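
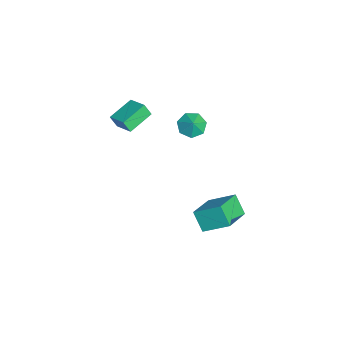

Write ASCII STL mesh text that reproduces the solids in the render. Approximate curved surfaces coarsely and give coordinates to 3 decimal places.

solid 
facet normal -0.619 -0.065 -0.782
outer loop
vertex -2.136 -0.574 1.117
vertex -2.61 0.187 1.429
vertex -1.864 0.154 0.841
endloop
endfacet
facet normal 0.944 -0.311 0.109
outer loop
vertex -2.136 -0.574 1.117
vertex -1.864 0.154 0.841
vertex -1.99 0.253 2.211
endloop
endfacet
facet normal -0.619 -0.065 -0.782
outer loop
vertex -1.864 0.154 0.841
vertex -2.61 0.187 1.429
vertex -2.154 0.907 1.008
endloop
endfacet
facet normal 0.936 0.347 0.061
outer loop
vertex -1.864 0.154 0.841
vertex -2.154 0.907 1.008
vertex -1.99 0.253 2.211
endloop
endfacet
facet normal -0.620 -0.065 -0.782
outer loop
vertex -2.154 0.907 1.008
vertex -2.61 0.187 1.429
vertex -2.787 1.119 1.492
endloop
endfacet
facet normal 0.527 0.775 0.349
outer loop
vertex -2.154 0.907 1.008
vertex -2.787 1.119 1.492
vertex -1.99 0.253 2.211
endloop
endfacet
facet normal -0.620 -0.065 -0.782
outer loop
vertex -2.787 1.119 1.492
vertex -2.61 0.187 1.429
vertex -3.287 0.629 1.929
endloop
endfacet
facet normal 0.024 0.652 0.758
outer loop
vertex -2.787 1.119 1.492
vertex -3.287 0.629 1.929
vertex -1.99 0.253 2.211
endloop
endfacet
facet normal -0.620 -0.065 -0.782
outer loop
vertex -3.287 0.629 1.929
vertex -2.61 0.187 1.429
vertex -3.276 -0.193 1.989
endloop
endfacet
facet normal -0.193 0.069 0.979
outer loop
vertex -3.287 0.629 1.929
vertex -3.276 -0.193 1.989
vertex -1.99 0.253 2.211
endloop
endfacet
facet normal -0.620 -0.065 -0.782
outer loop
vertex -3.276 -0.193 1.989
vertex -2.61 0.187 1.429
vertex -2.764 -0.729 1.627
endloop
endfacet
facet normal 0.039 -0.533 0.845
outer loop
vertex -3.276 -0.193 1.989
vertex -2.764 -0.729 1.627
vertex -1.99 0.253 2.211
endloop
endfacet
facet normal -0.619 -0.065 -0.782
outer loop
vertex -2.764 -0.729 1.627
vertex -2.61 0.187 1.429
vertex -2.136 -0.574 1.117
endloop
endfacet
facet normal 0.545 -0.702 0.458
outer loop
vertex -2.764 -0.729 1.627
vertex -2.136 -0.574 1.117
vertex -1.99 0.253 2.211
endloop
endfacet
facet normal -0.519 -0.363 0.773
outer loop
vertex 4.217 0.114 -0.402
vertex 4.661 1.71 0.646
vertex 2.445 1.088 -1.134
endloop
endfacet
facet normal -0.226 -0.814 -0.535
outer loop
vertex 3.219 1.63 -2.286
vertex 4.217 0.114 -0.402
vertex 2.445 1.088 -1.134
endloop
endfacet
facet normal -0.519 -0.363 0.773
outer loop
vertex 2.445 1.088 -1.134
vertex 4.661 1.71 0.646
vertex 2.889 2.684 -0.086
endloop
endfacet
facet normal -0.824 0.453 -0.341
outer loop
vertex 2.889 2.684 -0.086
vertex 3.219 1.63 -2.286
vertex 2.445 1.088 -1.134
endloop
endfacet
facet normal 0.824 -0.453 0.341
outer loop
vertex 4.217 0.114 -0.402
vertex 5.435 2.252 -0.506
vertex 4.661 1.71 0.646
endloop
endfacet
facet normal -0.226 -0.814 -0.535
outer loop
vertex 4.991 0.656 -1.554
vertex 4.217 0.114 -0.402
vertex 3.219 1.63 -2.286
endloop
endfacet
facet normal 0.824 -0.453 0.341
outer loop
vertex 4.991 0.656 -1.554
vertex 5.435 2.252 -0.506
vertex 4.217 0.114 -0.402
endloop
endfacet
facet normal 0.226 0.814 0.535
outer loop
vertex 4.661 1.71 0.646
vertex 5.435 2.252 -0.506
vertex 2.889 2.684 -0.086
endloop
endfacet
facet normal -0.824 0.453 -0.341
outer loop
vertex 3.663 3.226 -1.238
vertex 3.219 1.63 -2.286
vertex 2.889 2.684 -0.086
endloop
endfacet
facet normal 0.226 0.814 0.535
outer loop
vertex 2.889 2.684 -0.086
vertex 5.435 2.252 -0.506
vertex 3.663 3.226 -1.238
endloop
endfacet
facet normal 0.519 0.363 -0.773
outer loop
vertex 3.663 3.226 -1.238
vertex 4.991 0.656 -1.554
vertex 3.219 1.63 -2.286
endloop
endfacet
facet normal 0.519 0.363 -0.773
outer loop
vertex 5.435 2.252 -0.506
vertex 4.991 0.656 -1.554
vertex 3.663 3.226 -1.238
endloop
endfacet
facet normal -0.662 0.692 0.290
outer loop
vertex -4.808 -3.592 1.947
vertex -3.682 -2.74 2.484
vertex -4.728 -3.154 1.085
endloop
endfacet
facet normal -0.745 -0.564 -0.356
outer loop
vertex -3.478 -4.46 0.536
vertex -4.808 -3.592 1.947
vertex -4.728 -3.154 1.085
endloop
endfacet
facet normal -0.662 0.691 0.291
outer loop
vertex -4.728 -3.154 1.085
vertex -3.682 -2.74 2.484
vertex -3.603 -2.302 1.623
endloop
endfacet
facet normal 0.082 0.452 -0.888
outer loop
vertex -3.603 -2.302 1.623
vertex -3.478 -4.46 0.536
vertex -4.728 -3.154 1.085
endloop
endfacet
facet normal -0.082 -0.452 0.888
outer loop
vertex -4.808 -3.592 1.947
vertex -2.432 -4.046 1.935
vertex -3.682 -2.74 2.484
endloop
endfacet
facet normal -0.745 -0.564 -0.355
outer loop
vertex -3.557 -4.898 1.397
vertex -4.808 -3.592 1.947
vertex -3.478 -4.46 0.536
endloop
endfacet
facet normal -0.082 -0.452 0.888
outer loop
vertex -3.557 -4.898 1.397
vertex -2.432 -4.046 1.935
vertex -4.808 -3.592 1.947
endloop
endfacet
facet normal 0.745 0.564 0.355
outer loop
vertex -3.682 -2.74 2.484
vertex -2.432 -4.046 1.935
vertex -3.603 -2.302 1.623
endloop
endfacet
facet normal 0.081 0.452 -0.888
outer loop
vertex -2.352 -3.608 1.073
vertex -3.478 -4.46 0.536
vertex -3.603 -2.302 1.623
endloop
endfacet
facet normal 0.745 0.564 0.356
outer loop
vertex -3.603 -2.302 1.623
vertex -2.432 -4.046 1.935
vertex -2.352 -3.608 1.073
endloop
endfacet
facet normal 0.662 -0.691 -0.291
outer loop
vertex -2.352 -3.608 1.073
vertex -3.557 -4.898 1.397
vertex -3.478 -4.46 0.536
endloop
endfacet
facet normal 0.662 -0.691 -0.290
outer loop
vertex -2.432 -4.046 1.935
vertex -3.557 -4.898 1.397
vertex -2.352 -3.608 1.073
endloop
endfacet

endsolid


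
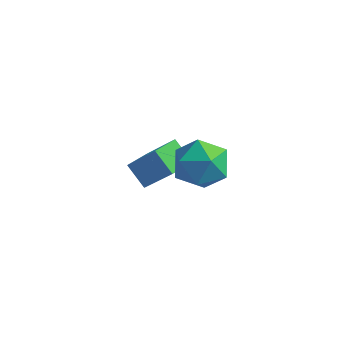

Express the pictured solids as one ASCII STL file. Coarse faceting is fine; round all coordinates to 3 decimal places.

solid 
facet normal -0.759 0.616 -0.210
outer loop
vertex 1.853 1.792 3.275
vertex 1.508 1.609 3.984
vertex 2.025 2.229 3.934
endloop
endfacet
facet normal -0.157 0.841 -0.517
outer loop
vertex 1.853 1.792 3.275
vertex 2.025 2.229 3.934
vertex 2.615 2.023 3.42
endloop
endfacet
facet normal 0.082 0.321 -0.944
outer loop
vertex 1.853 1.792 3.275
vertex 2.615 2.023 3.42
vertex 2.463 1.274 3.152
endloop
endfacet
facet normal -0.374 -0.227 -0.899
outer loop
vertex 1.853 1.792 3.275
vertex 2.463 1.274 3.152
vertex 1.779 1.018 3.501
endloop
endfacet
facet normal -0.894 -0.045 -0.446
outer loop
vertex 1.853 1.792 3.275
vertex 1.779 1.018 3.501
vertex 1.508 1.609 3.984
endloop
endfacet
facet normal 0.327 0.945 -0.003
outer loop
vertex 2.615 2.023 3.42
vertex 2.025 2.229 3.934
vertex 2.741 1.982 4.219
endloop
endfacet
facet normal -0.648 0.580 0.493
outer loop
vertex 2.025 2.229 3.934
vertex 1.508 1.609 3.984
vertex 2.057 1.726 4.568
endloop
endfacet
facet normal -0.866 -0.488 0.111
outer loop
vertex 1.508 1.609 3.984
vertex 1.779 1.018 3.501
vertex 1.905 0.977 4.3
endloop
endfacet
facet normal -0.023 -0.784 -0.621
outer loop
vertex 1.779 1.018 3.501
vertex 2.463 1.274 3.152
vertex 2.495 0.771 3.786
endloop
endfacet
facet normal 0.714 0.103 -0.692
outer loop
vertex 2.463 1.274 3.152
vertex 2.615 2.023 3.42
vertex 3.012 1.391 3.736
endloop
endfacet
facet normal 0.374 0.227 0.899
outer loop
vertex 2.667 1.208 4.445
vertex 2.741 1.982 4.219
vertex 2.057 1.726 4.568
endloop
endfacet
facet normal -0.082 -0.321 0.944
outer loop
vertex 2.667 1.208 4.445
vertex 2.057 1.726 4.568
vertex 1.905 0.977 4.3
endloop
endfacet
facet normal 0.157 -0.841 0.517
outer loop
vertex 2.667 1.208 4.445
vertex 1.905 0.977 4.3
vertex 2.495 0.771 3.786
endloop
endfacet
facet normal 0.759 -0.616 0.210
outer loop
vertex 2.667 1.208 4.445
vertex 2.495 0.771 3.786
vertex 3.012 1.391 3.736
endloop
endfacet
facet normal 0.894 0.045 0.446
outer loop
vertex 2.667 1.208 4.445
vertex 3.012 1.391 3.736
vertex 2.741 1.982 4.219
endloop
endfacet
facet normal 0.023 0.784 0.621
outer loop
vertex 2.057 1.726 4.568
vertex 2.741 1.982 4.219
vertex 2.025 2.229 3.934
endloop
endfacet
facet normal -0.714 -0.103 0.692
outer loop
vertex 1.905 0.977 4.3
vertex 2.057 1.726 4.568
vertex 1.508 1.609 3.984
endloop
endfacet
facet normal -0.327 -0.945 0.003
outer loop
vertex 2.495 0.771 3.786
vertex 1.905 0.977 4.3
vertex 1.779 1.018 3.501
endloop
endfacet
facet normal 0.648 -0.580 -0.493
outer loop
vertex 3.012 1.391 3.736
vertex 2.495 0.771 3.786
vertex 2.463 1.274 3.152
endloop
endfacet
facet normal 0.866 0.488 -0.111
outer loop
vertex 2.741 1.982 4.219
vertex 3.012 1.391 3.736
vertex 2.615 2.023 3.42
endloop
endfacet
facet normal -0.747 0.288 0.599
outer loop
vertex 0.214 3.022 2.0
vertex 0.427 3.786 1.898
vertex -0.675 3.116 0.845
endloop
endfacet
facet normal -0.266 -0.955 0.127
outer loop
vertex -0.047 2.874 0.342
vertex 0.214 3.022 2.0
vertex -0.675 3.116 0.845
endloop
endfacet
facet normal -0.747 0.288 0.599
outer loop
vertex -0.675 3.116 0.845
vertex 0.427 3.786 1.898
vertex -0.462 3.88 0.743
endloop
endfacet
facet normal -0.609 0.064 -0.791
outer loop
vertex -0.462 3.88 0.743
vertex -0.047 2.874 0.342
vertex -0.675 3.116 0.845
endloop
endfacet
facet normal 0.609 -0.064 0.791
outer loop
vertex 0.214 3.022 2.0
vertex 1.055 3.544 1.395
vertex 0.427 3.786 1.898
endloop
endfacet
facet normal -0.266 -0.955 0.127
outer loop
vertex 0.842 2.78 1.497
vertex 0.214 3.022 2.0
vertex -0.047 2.874 0.342
endloop
endfacet
facet normal 0.609 -0.064 0.791
outer loop
vertex 0.842 2.78 1.497
vertex 1.055 3.544 1.395
vertex 0.214 3.022 2.0
endloop
endfacet
facet normal 0.266 0.955 -0.127
outer loop
vertex 0.427 3.786 1.898
vertex 1.055 3.544 1.395
vertex -0.462 3.88 0.743
endloop
endfacet
facet normal -0.609 0.064 -0.791
outer loop
vertex 0.166 3.638 0.24
vertex -0.047 2.874 0.342
vertex -0.462 3.88 0.743
endloop
endfacet
facet normal 0.266 0.955 -0.127
outer loop
vertex -0.462 3.88 0.743
vertex 1.055 3.544 1.395
vertex 0.166 3.638 0.24
endloop
endfacet
facet normal 0.747 -0.288 -0.599
outer loop
vertex 0.166 3.638 0.24
vertex 0.842 2.78 1.497
vertex -0.047 2.874 0.342
endloop
endfacet
facet normal 0.747 -0.288 -0.599
outer loop
vertex 1.055 3.544 1.395
vertex 0.842 2.78 1.497
vertex 0.166 3.638 0.24
endloop
endfacet

endsolid


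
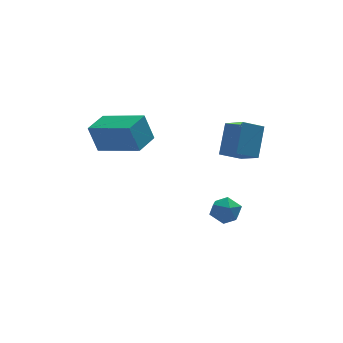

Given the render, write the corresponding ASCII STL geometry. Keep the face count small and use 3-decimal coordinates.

solid 
facet normal -0.893 -0.115 0.436
outer loop
vertex 1.041 -1.302 2.093
vertex 1.538 -0.352 3.361
vertex 0.589 -0.213 1.455
endloop
endfacet
facet normal -0.300 -0.572 -0.764
outer loop
vertex 1.562 -0.088 0.979
vertex 1.041 -1.302 2.093
vertex 0.589 -0.213 1.455
endloop
endfacet
facet normal -0.893 -0.115 0.436
outer loop
vertex 0.589 -0.213 1.455
vertex 1.538 -0.352 3.361
vertex 1.086 0.736 2.722
endloop
endfacet
facet normal -0.337 0.812 -0.476
outer loop
vertex 1.086 0.736 2.722
vertex 1.562 -0.088 0.979
vertex 0.589 -0.213 1.455
endloop
endfacet
facet normal 0.337 -0.812 0.476
outer loop
vertex 1.041 -1.302 2.093
vertex 2.511 -0.227 2.885
vertex 1.538 -0.352 3.361
endloop
endfacet
facet normal -0.299 -0.573 -0.764
outer loop
vertex 2.014 -1.176 1.618
vertex 1.041 -1.302 2.093
vertex 1.562 -0.088 0.979
endloop
endfacet
facet normal 0.338 -0.812 0.476
outer loop
vertex 2.014 -1.176 1.618
vertex 2.511 -0.227 2.885
vertex 1.041 -1.302 2.093
endloop
endfacet
facet normal 0.300 0.573 0.763
outer loop
vertex 1.538 -0.352 3.361
vertex 2.511 -0.227 2.885
vertex 1.086 0.736 2.722
endloop
endfacet
facet normal -0.338 0.812 -0.476
outer loop
vertex 2.059 0.862 2.247
vertex 1.562 -0.088 0.979
vertex 1.086 0.736 2.722
endloop
endfacet
facet normal 0.299 0.572 0.764
outer loop
vertex 1.086 0.736 2.722
vertex 2.511 -0.227 2.885
vertex 2.059 0.862 2.247
endloop
endfacet
facet normal 0.893 0.115 -0.436
outer loop
vertex 2.059 0.862 2.247
vertex 2.014 -1.176 1.618
vertex 1.562 -0.088 0.979
endloop
endfacet
facet normal 0.892 0.115 -0.436
outer loop
vertex 2.511 -0.227 2.885
vertex 2.014 -1.176 1.618
vertex 2.059 0.862 2.247
endloop
endfacet
facet normal -0.870 0.426 0.249
outer loop
vertex 0.229 -0.084 -2.302
vertex 0.331 -0.302 -1.573
vertex 0.596 0.378 -1.812
endloop
endfacet
facet normal -0.566 0.768 -0.300
outer loop
vertex 0.229 -0.084 -2.302
vertex 0.596 0.378 -1.812
vertex 0.859 0.292 -2.528
endloop
endfacet
facet normal -0.475 0.297 -0.828
outer loop
vertex 0.229 -0.084 -2.302
vertex 0.859 0.292 -2.528
vertex 0.756 -0.441 -2.732
endloop
endfacet
facet normal -0.721 -0.334 -0.607
outer loop
vertex 0.229 -0.084 -2.302
vertex 0.756 -0.441 -2.732
vertex 0.43 -0.808 -2.142
endloop
endfacet
facet normal -0.965 -0.255 0.059
outer loop
vertex 0.229 -0.084 -2.302
vertex 0.43 -0.808 -2.142
vertex 0.331 -0.302 -1.573
endloop
endfacet
facet normal 0.077 0.993 -0.091
outer loop
vertex 0.859 0.292 -2.528
vertex 0.596 0.378 -1.812
vertex 1.35 0.308 -1.938
endloop
endfacet
facet normal -0.413 0.441 0.797
outer loop
vertex 0.596 0.378 -1.812
vertex 0.331 -0.302 -1.573
vertex 1.024 -0.059 -1.348
endloop
endfacet
facet normal -0.567 -0.662 0.490
outer loop
vertex 0.331 -0.302 -1.573
vertex 0.43 -0.808 -2.142
vertex 0.921 -0.792 -1.552
endloop
endfacet
facet normal -0.172 -0.791 -0.587
outer loop
vertex 0.43 -0.808 -2.142
vertex 0.756 -0.441 -2.732
vertex 1.184 -0.878 -2.268
endloop
endfacet
facet normal 0.226 0.232 -0.946
outer loop
vertex 0.756 -0.441 -2.732
vertex 0.859 0.292 -2.528
vertex 1.449 -0.198 -2.507
endloop
endfacet
facet normal 0.721 0.334 0.607
outer loop
vertex 1.551 -0.416 -1.778
vertex 1.35 0.308 -1.938
vertex 1.024 -0.059 -1.348
endloop
endfacet
facet normal 0.475 -0.297 0.828
outer loop
vertex 1.551 -0.416 -1.778
vertex 1.024 -0.059 -1.348
vertex 0.921 -0.792 -1.552
endloop
endfacet
facet normal 0.566 -0.768 0.300
outer loop
vertex 1.551 -0.416 -1.778
vertex 0.921 -0.792 -1.552
vertex 1.184 -0.878 -2.268
endloop
endfacet
facet normal 0.870 -0.426 -0.249
outer loop
vertex 1.551 -0.416 -1.778
vertex 1.184 -0.878 -2.268
vertex 1.449 -0.198 -2.507
endloop
endfacet
facet normal 0.965 0.255 -0.059
outer loop
vertex 1.551 -0.416 -1.778
vertex 1.449 -0.198 -2.507
vertex 1.35 0.308 -1.938
endloop
endfacet
facet normal 0.172 0.791 0.587
outer loop
vertex 1.024 -0.059 -1.348
vertex 1.35 0.308 -1.938
vertex 0.596 0.378 -1.812
endloop
endfacet
facet normal -0.226 -0.232 0.946
outer loop
vertex 0.921 -0.792 -1.552
vertex 1.024 -0.059 -1.348
vertex 0.331 -0.302 -1.573
endloop
endfacet
facet normal -0.077 -0.993 0.091
outer loop
vertex 1.184 -0.878 -2.268
vertex 0.921 -0.792 -1.552
vertex 0.43 -0.808 -2.142
endloop
endfacet
facet normal 0.413 -0.441 -0.797
outer loop
vertex 1.449 -0.198 -2.507
vertex 1.184 -0.878 -2.268
vertex 0.756 -0.441 -2.732
endloop
endfacet
facet normal 0.567 0.662 -0.490
outer loop
vertex 1.35 0.308 -1.938
vertex 1.449 -0.198 -2.507
vertex 0.859 0.292 -2.528
endloop
endfacet
facet normal -0.702 0.653 -0.285
outer loop
vertex -4.555 1.891 2.502
vertex -3.727 2.833 2.622
vertex -4.174 1.725 1.186
endloop
endfacet
facet normal -0.657 -0.748 -0.096
outer loop
vertex -2.673 0.327 1.798
vertex -4.555 1.891 2.502
vertex -4.174 1.725 1.186
endloop
endfacet
facet normal -0.701 0.654 -0.286
outer loop
vertex -4.174 1.725 1.186
vertex -3.727 2.833 2.622
vertex -3.345 2.666 1.306
endloop
endfacet
facet normal 0.276 -0.121 -0.954
outer loop
vertex -3.345 2.666 1.306
vertex -2.673 0.327 1.798
vertex -4.174 1.725 1.186
endloop
endfacet
facet normal -0.276 0.121 0.954
outer loop
vertex -4.555 1.891 2.502
vertex -2.226 1.435 3.234
vertex -3.727 2.833 2.622
endloop
endfacet
facet normal -0.657 -0.748 -0.096
outer loop
vertex -3.055 0.494 3.114
vertex -4.555 1.891 2.502
vertex -2.673 0.327 1.798
endloop
endfacet
facet normal -0.276 0.121 0.953
outer loop
vertex -3.055 0.494 3.114
vertex -2.226 1.435 3.234
vertex -4.555 1.891 2.502
endloop
endfacet
facet normal 0.657 0.748 0.096
outer loop
vertex -3.727 2.833 2.622
vertex -2.226 1.435 3.234
vertex -3.345 2.666 1.306
endloop
endfacet
facet normal 0.276 -0.121 -0.953
outer loop
vertex -1.845 1.269 1.918
vertex -2.673 0.327 1.798
vertex -3.345 2.666 1.306
endloop
endfacet
facet normal 0.657 0.748 0.096
outer loop
vertex -3.345 2.666 1.306
vertex -2.226 1.435 3.234
vertex -1.845 1.269 1.918
endloop
endfacet
facet normal 0.701 -0.653 0.286
outer loop
vertex -1.845 1.269 1.918
vertex -3.055 0.494 3.114
vertex -2.673 0.327 1.798
endloop
endfacet
facet normal 0.701 -0.654 0.285
outer loop
vertex -2.226 1.435 3.234
vertex -3.055 0.494 3.114
vertex -1.845 1.269 1.918
endloop
endfacet

endsolid


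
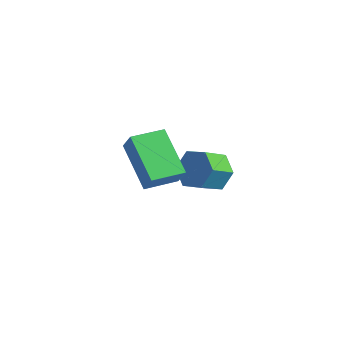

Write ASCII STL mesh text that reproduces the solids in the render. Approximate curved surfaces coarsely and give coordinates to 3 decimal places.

solid 
facet normal -0.686 0.619 0.382
outer loop
vertex -0.779 -3.115 4.76
vertex 0.118 -1.975 4.524
vertex -1.147 -3.001 3.914
endloop
endfacet
facet normal -0.610 -0.776 0.161
outer loop
vertex 0.322 -4.325 3.096
vertex -0.779 -3.115 4.76
vertex -1.147 -3.001 3.914
endloop
endfacet
facet normal -0.686 0.619 0.382
outer loop
vertex -1.147 -3.001 3.914
vertex 0.118 -1.975 4.524
vertex -0.25 -1.86 3.677
endloop
endfacet
facet normal -0.396 0.123 -0.910
outer loop
vertex -0.25 -1.86 3.677
vertex 0.322 -4.325 3.096
vertex -1.147 -3.001 3.914
endloop
endfacet
facet normal 0.396 -0.123 0.910
outer loop
vertex -0.779 -3.115 4.76
vertex 1.587 -3.299 3.706
vertex 0.118 -1.975 4.524
endloop
endfacet
facet normal -0.611 -0.776 0.160
outer loop
vertex 0.69 -4.44 3.943
vertex -0.779 -3.115 4.76
vertex 0.322 -4.325 3.096
endloop
endfacet
facet normal 0.396 -0.122 0.910
outer loop
vertex 0.69 -4.44 3.943
vertex 1.587 -3.299 3.706
vertex -0.779 -3.115 4.76
endloop
endfacet
facet normal 0.610 0.776 -0.160
outer loop
vertex 0.118 -1.975 4.524
vertex 1.587 -3.299 3.706
vertex -0.25 -1.86 3.677
endloop
endfacet
facet normal -0.396 0.123 -0.910
outer loop
vertex 1.219 -3.185 2.86
vertex 0.322 -4.325 3.096
vertex -0.25 -1.86 3.677
endloop
endfacet
facet normal 0.610 0.776 -0.161
outer loop
vertex -0.25 -1.86 3.677
vertex 1.587 -3.299 3.706
vertex 1.219 -3.185 2.86
endloop
endfacet
facet normal 0.686 -0.619 -0.382
outer loop
vertex 1.219 -3.185 2.86
vertex 0.69 -4.44 3.943
vertex 0.322 -4.325 3.096
endloop
endfacet
facet normal 0.686 -0.619 -0.382
outer loop
vertex 1.587 -3.299 3.706
vertex 0.69 -4.44 3.943
vertex 1.219 -3.185 2.86
endloop
endfacet
facet normal 0.354 0.671 -0.651
outer loop
vertex 1.776 1.031 -0.681
vertex 0.932 1.106 -1.063
vertex 1.175 1.662 -0.358
endloop
endfacet
facet normal 0.675 0.298 0.674
outer loop
vertex 1.776 1.031 -0.681
vertex 1.175 1.662 -0.358
vertex 1.273 0.078 0.244
endloop
endfacet
facet normal 0.676 0.298 0.674
outer loop
vertex 1.273 0.078 0.244
vertex 1.175 1.662 -0.358
vertex 0.672 0.71 0.567
endloop
endfacet
facet normal -0.354 -0.670 0.652
outer loop
vertex 1.273 0.078 0.244
vertex 0.672 0.71 0.567
vertex 0.428 0.154 -0.137
endloop
endfacet
facet normal 0.355 0.671 -0.651
outer loop
vertex 1.175 1.662 -0.358
vertex 0.932 1.106 -1.063
vertex 0.33 1.738 -0.74
endloop
endfacet
facet normal -0.222 0.737 0.638
outer loop
vertex 1.175 1.662 -0.358
vertex 0.33 1.738 -0.74
vertex 0.672 0.71 0.567
endloop
endfacet
facet normal -0.222 0.737 0.638
outer loop
vertex 0.672 0.71 0.567
vertex 0.33 1.738 -0.74
vertex -0.173 0.785 0.186
endloop
endfacet
facet normal -0.354 -0.671 0.652
outer loop
vertex 0.672 0.71 0.567
vertex -0.173 0.785 0.186
vertex 0.428 0.154 -0.137
endloop
endfacet
facet normal 0.354 0.671 -0.652
outer loop
vertex 0.33 1.738 -0.74
vertex 0.932 1.106 -1.063
vertex 0.087 1.182 -1.444
endloop
endfacet
facet normal -0.898 0.439 -0.036
outer loop
vertex 0.33 1.738 -0.74
vertex 0.087 1.182 -1.444
vertex -0.173 0.785 0.186
endloop
endfacet
facet normal -0.898 0.439 -0.036
outer loop
vertex -0.173 0.785 0.186
vertex 0.087 1.182 -1.444
vertex -0.416 0.229 -0.519
endloop
endfacet
facet normal -0.354 -0.671 0.651
outer loop
vertex -0.173 0.785 0.186
vertex -0.416 0.229 -0.519
vertex 0.428 0.154 -0.137
endloop
endfacet
facet normal 0.354 0.670 -0.652
outer loop
vertex 0.087 1.182 -1.444
vertex 0.932 1.106 -1.063
vertex 0.688 0.55 -1.767
endloop
endfacet
facet normal -0.676 -0.298 -0.674
outer loop
vertex 0.087 1.182 -1.444
vertex 0.688 0.55 -1.767
vertex -0.416 0.229 -0.519
endloop
endfacet
facet normal -0.676 -0.298 -0.674
outer loop
vertex -0.416 0.229 -0.519
vertex 0.688 0.55 -1.767
vertex 0.185 -0.402 -0.842
endloop
endfacet
facet normal -0.354 -0.671 0.651
outer loop
vertex -0.416 0.229 -0.519
vertex 0.185 -0.402 -0.842
vertex 0.428 0.154 -0.137
endloop
endfacet
facet normal 0.354 0.671 -0.652
outer loop
vertex 0.688 0.55 -1.767
vertex 0.932 1.106 -1.063
vertex 1.533 0.475 -1.386
endloop
endfacet
facet normal 0.222 -0.737 -0.638
outer loop
vertex 0.688 0.55 -1.767
vertex 1.533 0.475 -1.386
vertex 0.185 -0.402 -0.842
endloop
endfacet
facet normal 0.222 -0.737 -0.638
outer loop
vertex 0.185 -0.402 -0.842
vertex 1.533 0.475 -1.386
vertex 1.03 -0.478 -0.46
endloop
endfacet
facet normal -0.355 -0.671 0.651
outer loop
vertex 0.185 -0.402 -0.842
vertex 1.03 -0.478 -0.46
vertex 0.428 0.154 -0.137
endloop
endfacet
facet normal 0.354 0.671 -0.651
outer loop
vertex 1.533 0.475 -1.386
vertex 0.932 1.106 -1.063
vertex 1.776 1.031 -0.681
endloop
endfacet
facet normal 0.898 -0.439 0.036
outer loop
vertex 1.533 0.475 -1.386
vertex 1.776 1.031 -0.681
vertex 1.03 -0.478 -0.46
endloop
endfacet
facet normal 0.898 -0.439 0.036
outer loop
vertex 1.03 -0.478 -0.46
vertex 1.776 1.031 -0.681
vertex 1.273 0.078 0.244
endloop
endfacet
facet normal -0.354 -0.671 0.652
outer loop
vertex 1.03 -0.478 -0.46
vertex 1.273 0.078 0.244
vertex 0.428 0.154 -0.137
endloop
endfacet

endsolid


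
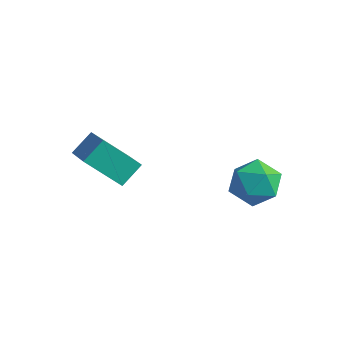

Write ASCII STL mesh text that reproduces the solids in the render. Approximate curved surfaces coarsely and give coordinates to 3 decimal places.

solid 
facet normal -0.781 0.440 -0.444
outer loop
vertex -2.847 -2.982 -1.388
vertex -1.664 -2.167 -2.663
vertex -2.969 -3.916 -2.099
endloop
endfacet
facet normal -0.616 -0.425 0.663
outer loop
vertex -1.556 -4.713 -1.297
vertex -2.847 -2.982 -1.388
vertex -2.969 -3.916 -2.099
endloop
endfacet
facet normal -0.781 0.440 -0.443
outer loop
vertex -2.969 -3.916 -2.099
vertex -1.664 -2.167 -2.663
vertex -1.787 -3.101 -3.374
endloop
endfacet
facet normal -0.104 -0.791 -0.603
outer loop
vertex -1.787 -3.101 -3.374
vertex -1.556 -4.713 -1.297
vertex -2.969 -3.916 -2.099
endloop
endfacet
facet normal 0.104 0.791 0.603
outer loop
vertex -2.847 -2.982 -1.388
vertex -0.251 -2.964 -1.861
vertex -1.664 -2.167 -2.663
endloop
endfacet
facet normal -0.616 -0.424 0.664
outer loop
vertex -1.433 -3.779 -0.586
vertex -2.847 -2.982 -1.388
vertex -1.556 -4.713 -1.297
endloop
endfacet
facet normal 0.104 0.791 0.602
outer loop
vertex -1.433 -3.779 -0.586
vertex -0.251 -2.964 -1.861
vertex -2.847 -2.982 -1.388
endloop
endfacet
facet normal 0.616 0.424 -0.664
outer loop
vertex -1.664 -2.167 -2.663
vertex -0.251 -2.964 -1.861
vertex -1.787 -3.101 -3.374
endloop
endfacet
facet normal -0.104 -0.791 -0.603
outer loop
vertex -0.373 -3.898 -2.572
vertex -1.556 -4.713 -1.297
vertex -1.787 -3.101 -3.374
endloop
endfacet
facet normal 0.616 0.425 -0.664
outer loop
vertex -1.787 -3.101 -3.374
vertex -0.251 -2.964 -1.861
vertex -0.373 -3.898 -2.572
endloop
endfacet
facet normal 0.781 -0.440 0.443
outer loop
vertex -0.373 -3.898 -2.572
vertex -1.433 -3.779 -0.586
vertex -1.556 -4.713 -1.297
endloop
endfacet
facet normal 0.781 -0.440 0.443
outer loop
vertex -0.251 -2.964 -1.861
vertex -1.433 -3.779 -0.586
vertex -0.373 -3.898 -2.572
endloop
endfacet
facet normal -0.085 0.917 0.391
outer loop
vertex 1.809 1.624 -3.968
vertex 1.927 1.186 -2.915
vertex 2.852 1.522 -3.502
endloop
endfacet
facet normal 0.208 0.943 -0.259
outer loop
vertex 1.809 1.624 -3.968
vertex 2.852 1.522 -3.502
vertex 2.688 1.255 -4.604
endloop
endfacet
facet normal -0.250 0.647 -0.721
outer loop
vertex 1.809 1.624 -3.968
vertex 2.688 1.255 -4.604
vertex 1.662 0.753 -4.699
endloop
endfacet
facet normal -0.826 0.437 -0.355
outer loop
vertex 1.809 1.624 -3.968
vertex 1.662 0.753 -4.699
vertex 1.191 0.711 -3.655
endloop
endfacet
facet normal -0.724 0.604 0.332
outer loop
vertex 1.809 1.624 -3.968
vertex 1.191 0.711 -3.655
vertex 1.927 1.186 -2.915
endloop
endfacet
facet normal 0.800 0.545 -0.251
outer loop
vertex 2.688 1.255 -4.604
vertex 2.852 1.522 -3.502
vertex 3.349 0.589 -3.945
endloop
endfacet
facet normal 0.326 0.502 0.801
outer loop
vertex 2.852 1.522 -3.502
vertex 1.927 1.186 -2.915
vertex 2.878 0.547 -2.901
endloop
endfacet
facet normal -0.708 -0.004 0.706
outer loop
vertex 1.927 1.186 -2.915
vertex 1.191 0.711 -3.655
vertex 1.852 0.045 -2.996
endloop
endfacet
facet normal -0.873 -0.273 -0.405
outer loop
vertex 1.191 0.711 -3.655
vertex 1.662 0.753 -4.699
vertex 1.688 -0.222 -4.098
endloop
endfacet
facet normal 0.060 0.067 -0.996
outer loop
vertex 1.662 0.753 -4.699
vertex 2.688 1.255 -4.604
vertex 2.613 0.114 -4.685
endloop
endfacet
facet normal 0.826 -0.437 0.355
outer loop
vertex 2.731 -0.324 -3.632
vertex 3.349 0.589 -3.945
vertex 2.878 0.547 -2.901
endloop
endfacet
facet normal 0.250 -0.647 0.721
outer loop
vertex 2.731 -0.324 -3.632
vertex 2.878 0.547 -2.901
vertex 1.852 0.045 -2.996
endloop
endfacet
facet normal -0.208 -0.943 0.259
outer loop
vertex 2.731 -0.324 -3.632
vertex 1.852 0.045 -2.996
vertex 1.688 -0.222 -4.098
endloop
endfacet
facet normal 0.085 -0.917 -0.391
outer loop
vertex 2.731 -0.324 -3.632
vertex 1.688 -0.222 -4.098
vertex 2.613 0.114 -4.685
endloop
endfacet
facet normal 0.724 -0.604 -0.332
outer loop
vertex 2.731 -0.324 -3.632
vertex 2.613 0.114 -4.685
vertex 3.349 0.589 -3.945
endloop
endfacet
facet normal 0.873 0.273 0.405
outer loop
vertex 2.878 0.547 -2.901
vertex 3.349 0.589 -3.945
vertex 2.852 1.522 -3.502
endloop
endfacet
facet normal -0.060 -0.067 0.996
outer loop
vertex 1.852 0.045 -2.996
vertex 2.878 0.547 -2.901
vertex 1.927 1.186 -2.915
endloop
endfacet
facet normal -0.800 -0.545 0.251
outer loop
vertex 1.688 -0.222 -4.098
vertex 1.852 0.045 -2.996
vertex 1.191 0.711 -3.655
endloop
endfacet
facet normal -0.326 -0.502 -0.801
outer loop
vertex 2.613 0.114 -4.685
vertex 1.688 -0.222 -4.098
vertex 1.662 0.753 -4.699
endloop
endfacet
facet normal 0.708 0.004 -0.706
outer loop
vertex 3.349 0.589 -3.945
vertex 2.613 0.114 -4.685
vertex 2.688 1.255 -4.604
endloop
endfacet

endsolid


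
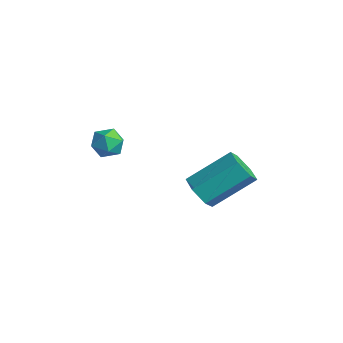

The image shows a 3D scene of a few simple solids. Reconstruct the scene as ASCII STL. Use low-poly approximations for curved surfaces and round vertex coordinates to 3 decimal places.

solid 
facet normal -0.238 -0.785 -0.572
outer loop
vertex 1.987 3.041 -2.173
vertex 1.518 2.773 -1.61
vertex 1.237 3.256 -2.156
endloop
endfacet
facet normal 0.140 0.555 -0.820
outer loop
vertex 1.987 3.041 -2.173
vertex 1.237 3.256 -2.156
vertex 2.471 4.634 -1.012
endloop
endfacet
facet normal 0.141 0.555 -0.820
outer loop
vertex 2.471 4.634 -1.012
vertex 1.237 3.256 -2.156
vertex 1.722 4.849 -0.995
endloop
endfacet
facet normal 0.238 0.785 0.572
outer loop
vertex 2.471 4.634 -1.012
vertex 1.722 4.849 -0.995
vertex 2.002 4.367 -0.45
endloop
endfacet
facet normal -0.238 -0.785 -0.572
outer loop
vertex 1.237 3.256 -2.156
vertex 1.518 2.773 -1.61
vertex 0.768 2.988 -1.593
endloop
endfacet
facet normal -0.763 0.516 -0.390
outer loop
vertex 1.237 3.256 -2.156
vertex 0.768 2.988 -1.593
vertex 1.722 4.849 -0.995
endloop
endfacet
facet normal -0.762 0.516 -0.390
outer loop
vertex 1.722 4.849 -0.995
vertex 0.768 2.988 -1.593
vertex 1.253 4.582 -0.432
endloop
endfacet
facet normal 0.239 0.785 0.571
outer loop
vertex 1.722 4.849 -0.995
vertex 1.253 4.582 -0.432
vertex 2.002 4.367 -0.45
endloop
endfacet
facet normal -0.238 -0.785 -0.572
outer loop
vertex 0.768 2.988 -1.593
vertex 1.518 2.773 -1.61
vertex 1.049 2.506 -1.048
endloop
endfacet
facet normal -0.902 -0.039 0.430
outer loop
vertex 0.768 2.988 -1.593
vertex 1.049 2.506 -1.048
vertex 1.253 4.582 -0.432
endloop
endfacet
facet normal -0.902 -0.039 0.429
outer loop
vertex 1.253 4.582 -0.432
vertex 1.049 2.506 -1.048
vertex 1.533 4.099 0.113
endloop
endfacet
facet normal 0.239 0.784 0.572
outer loop
vertex 1.253 4.582 -0.432
vertex 1.533 4.099 0.113
vertex 2.002 4.367 -0.45
endloop
endfacet
facet normal -0.238 -0.785 -0.572
outer loop
vertex 1.049 2.506 -1.048
vertex 1.518 2.773 -1.61
vertex 1.798 2.291 -1.065
endloop
endfacet
facet normal -0.141 -0.555 0.820
outer loop
vertex 1.049 2.506 -1.048
vertex 1.798 2.291 -1.065
vertex 1.533 4.099 0.113
endloop
endfacet
facet normal -0.140 -0.555 0.820
outer loop
vertex 1.533 4.099 0.113
vertex 1.798 2.291 -1.065
vertex 2.283 3.884 0.096
endloop
endfacet
facet normal 0.238 0.785 0.572
outer loop
vertex 1.533 4.099 0.113
vertex 2.283 3.884 0.096
vertex 2.002 4.367 -0.45
endloop
endfacet
facet normal -0.239 -0.785 -0.571
outer loop
vertex 1.798 2.291 -1.065
vertex 1.518 2.773 -1.61
vertex 2.267 2.558 -1.628
endloop
endfacet
facet normal 0.762 -0.516 0.390
outer loop
vertex 1.798 2.291 -1.065
vertex 2.267 2.558 -1.628
vertex 2.283 3.884 0.096
endloop
endfacet
facet normal 0.763 -0.516 0.390
outer loop
vertex 2.283 3.884 0.096
vertex 2.267 2.558 -1.628
vertex 2.752 4.152 -0.467
endloop
endfacet
facet normal 0.238 0.785 0.572
outer loop
vertex 2.283 3.884 0.096
vertex 2.752 4.152 -0.467
vertex 2.002 4.367 -0.45
endloop
endfacet
facet normal -0.239 -0.784 -0.572
outer loop
vertex 2.267 2.558 -1.628
vertex 1.518 2.773 -1.61
vertex 1.987 3.041 -2.173
endloop
endfacet
facet normal 0.902 0.038 -0.430
outer loop
vertex 2.267 2.558 -1.628
vertex 1.987 3.041 -2.173
vertex 2.752 4.152 -0.467
endloop
endfacet
facet normal 0.902 0.039 -0.430
outer loop
vertex 2.752 4.152 -0.467
vertex 1.987 3.041 -2.173
vertex 2.471 4.634 -1.012
endloop
endfacet
facet normal 0.238 0.785 0.572
outer loop
vertex 2.752 4.152 -0.467
vertex 2.471 4.634 -1.012
vertex 2.002 4.367 -0.45
endloop
endfacet
facet normal -0.468 0.832 0.298
outer loop
vertex 0.6 0.216 1.639
vertex 0.02 -0.137 1.715
vertex 0.456 -0.079 2.238
endloop
endfacet
facet normal 0.225 0.852 0.473
outer loop
vertex 0.6 0.216 1.639
vertex 0.456 -0.079 2.238
vertex 1.091 -0.107 1.987
endloop
endfacet
facet normal 0.606 0.785 -0.126
outer loop
vertex 0.6 0.216 1.639
vertex 1.091 -0.107 1.987
vertex 1.047 -0.182 1.309
endloop
endfacet
facet normal 0.150 0.725 -0.672
outer loop
vertex 0.6 0.216 1.639
vertex 1.047 -0.182 1.309
vertex 0.385 -0.201 1.141
endloop
endfacet
facet normal -0.513 0.754 -0.410
outer loop
vertex 0.6 0.216 1.639
vertex 0.385 -0.201 1.141
vertex 0.02 -0.137 1.715
endloop
endfacet
facet normal 0.363 0.287 0.886
outer loop
vertex 1.091 -0.107 1.987
vertex 0.456 -0.079 2.238
vertex 0.815 -0.659 2.279
endloop
endfacet
facet normal -0.756 0.255 0.602
outer loop
vertex 0.456 -0.079 2.238
vertex 0.02 -0.137 1.715
vertex 0.153 -0.678 2.111
endloop
endfacet
facet normal -0.830 0.128 -0.542
outer loop
vertex 0.02 -0.137 1.715
vertex 0.385 -0.201 1.141
vertex 0.109 -0.753 1.433
endloop
endfacet
facet normal 0.243 0.082 -0.967
outer loop
vertex 0.385 -0.201 1.141
vertex 1.047 -0.182 1.309
vertex 0.744 -0.781 1.182
endloop
endfacet
facet normal 0.980 0.180 -0.084
outer loop
vertex 1.047 -0.182 1.309
vertex 1.091 -0.107 1.987
vertex 1.18 -0.723 1.705
endloop
endfacet
facet normal -0.150 -0.725 0.672
outer loop
vertex 0.6 -1.076 1.781
vertex 0.815 -0.659 2.279
vertex 0.153 -0.678 2.111
endloop
endfacet
facet normal -0.606 -0.785 0.126
outer loop
vertex 0.6 -1.076 1.781
vertex 0.153 -0.678 2.111
vertex 0.109 -0.753 1.433
endloop
endfacet
facet normal -0.225 -0.852 -0.473
outer loop
vertex 0.6 -1.076 1.781
vertex 0.109 -0.753 1.433
vertex 0.744 -0.781 1.182
endloop
endfacet
facet normal 0.468 -0.832 -0.298
outer loop
vertex 0.6 -1.076 1.781
vertex 0.744 -0.781 1.182
vertex 1.18 -0.723 1.705
endloop
endfacet
facet normal 0.513 -0.754 0.410
outer loop
vertex 0.6 -1.076 1.781
vertex 1.18 -0.723 1.705
vertex 0.815 -0.659 2.279
endloop
endfacet
facet normal -0.243 -0.082 0.967
outer loop
vertex 0.153 -0.678 2.111
vertex 0.815 -0.659 2.279
vertex 0.456 -0.079 2.238
endloop
endfacet
facet normal -0.980 -0.180 0.084
outer loop
vertex 0.109 -0.753 1.433
vertex 0.153 -0.678 2.111
vertex 0.02 -0.137 1.715
endloop
endfacet
facet normal -0.363 -0.287 -0.886
outer loop
vertex 0.744 -0.781 1.182
vertex 0.109 -0.753 1.433
vertex 0.385 -0.201 1.141
endloop
endfacet
facet normal 0.756 -0.255 -0.602
outer loop
vertex 1.18 -0.723 1.705
vertex 0.744 -0.781 1.182
vertex 1.047 -0.182 1.309
endloop
endfacet
facet normal 0.830 -0.128 0.542
outer loop
vertex 0.815 -0.659 2.279
vertex 1.18 -0.723 1.705
vertex 1.091 -0.107 1.987
endloop
endfacet

endsolid


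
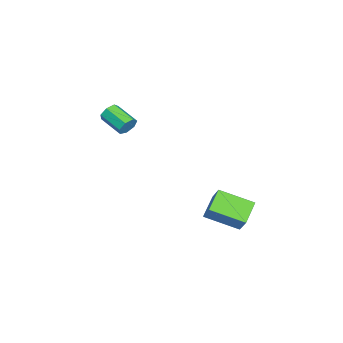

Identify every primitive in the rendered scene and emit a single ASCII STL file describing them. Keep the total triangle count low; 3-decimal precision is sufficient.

solid 
facet normal 0.530 0.771 -0.352
outer loop
vertex -0.994 -2.486 3.724
vertex -1.426 -2.427 3.202
vertex -1.455 -2.129 3.812
endloop
endfacet
facet normal 0.328 0.196 0.924
outer loop
vertex -0.994 -2.486 3.724
vertex -1.455 -2.129 3.812
vertex -1.863 -3.751 4.3
endloop
endfacet
facet normal 0.329 0.195 0.924
outer loop
vertex -1.863 -3.751 4.3
vertex -1.455 -2.129 3.812
vertex -2.324 -3.394 4.389
endloop
endfacet
facet normal -0.530 -0.772 0.352
outer loop
vertex -1.863 -3.751 4.3
vertex -2.324 -3.394 4.389
vertex -2.294 -3.693 3.778
endloop
endfacet
facet normal 0.531 0.771 -0.352
outer loop
vertex -1.455 -2.129 3.812
vertex -1.426 -2.427 3.202
vertex -1.894 -1.996 3.441
endloop
endfacet
facet normal -0.406 0.595 0.694
outer loop
vertex -1.455 -2.129 3.812
vertex -1.894 -1.996 3.441
vertex -2.324 -3.394 4.389
endloop
endfacet
facet normal -0.407 0.595 0.693
outer loop
vertex -2.324 -3.394 4.389
vertex -1.894 -1.996 3.441
vertex -2.763 -3.262 4.018
endloop
endfacet
facet normal -0.529 -0.772 0.352
outer loop
vertex -2.324 -3.394 4.389
vertex -2.763 -3.262 4.018
vertex -2.294 -3.693 3.778
endloop
endfacet
facet normal 0.531 0.771 -0.351
outer loop
vertex -1.894 -1.996 3.441
vertex -1.426 -2.427 3.202
vertex -1.98 -2.188 2.889
endloop
endfacet
facet normal -0.835 0.546 -0.060
outer loop
vertex -1.894 -1.996 3.441
vertex -1.98 -2.188 2.889
vertex -2.763 -3.262 4.018
endloop
endfacet
facet normal -0.835 0.546 -0.060
outer loop
vertex -2.763 -3.262 4.018
vertex -1.98 -2.188 2.889
vertex -2.849 -3.454 3.466
endloop
endfacet
facet normal -0.530 -0.772 0.351
outer loop
vertex -2.763 -3.262 4.018
vertex -2.849 -3.454 3.466
vertex -2.294 -3.693 3.778
endloop
endfacet
facet normal 0.531 0.771 -0.351
outer loop
vertex -1.98 -2.188 2.889
vertex -1.426 -2.427 3.202
vertex -1.649 -2.56 2.573
endloop
endfacet
facet normal -0.635 0.086 -0.767
outer loop
vertex -1.98 -2.188 2.889
vertex -1.649 -2.56 2.573
vertex -2.849 -3.454 3.466
endloop
endfacet
facet normal -0.635 0.086 -0.767
outer loop
vertex -2.849 -3.454 3.466
vertex -1.649 -2.56 2.573
vertex -2.518 -3.826 3.15
endloop
endfacet
facet normal -0.530 -0.771 0.352
outer loop
vertex -2.849 -3.454 3.466
vertex -2.518 -3.826 3.15
vertex -2.294 -3.693 3.778
endloop
endfacet
facet normal 0.530 0.772 -0.351
outer loop
vertex -1.649 -2.56 2.573
vertex -1.426 -2.427 3.202
vertex -1.149 -2.832 2.73
endloop
endfacet
facet normal 0.043 -0.439 -0.898
outer loop
vertex -1.649 -2.56 2.573
vertex -1.149 -2.832 2.73
vertex -2.518 -3.826 3.15
endloop
endfacet
facet normal 0.044 -0.439 -0.897
outer loop
vertex -2.518 -3.826 3.15
vertex -1.149 -2.832 2.73
vertex -2.018 -4.097 3.307
endloop
endfacet
facet normal -0.529 -0.772 0.352
outer loop
vertex -2.518 -3.826 3.15
vertex -2.018 -4.097 3.307
vertex -2.294 -3.693 3.778
endloop
endfacet
facet normal 0.529 0.772 -0.352
outer loop
vertex -1.149 -2.832 2.73
vertex -1.426 -2.427 3.202
vertex -0.857 -2.799 3.242
endloop
endfacet
facet normal 0.689 -0.634 -0.352
outer loop
vertex -1.149 -2.832 2.73
vertex -0.857 -2.799 3.242
vertex -2.018 -4.097 3.307
endloop
endfacet
facet normal 0.689 -0.634 -0.352
outer loop
vertex -2.018 -4.097 3.307
vertex -0.857 -2.799 3.242
vertex -1.726 -4.064 3.819
endloop
endfacet
facet normal -0.530 -0.772 0.352
outer loop
vertex -2.018 -4.097 3.307
vertex -1.726 -4.064 3.819
vertex -2.294 -3.693 3.778
endloop
endfacet
facet normal 0.530 0.772 -0.351
outer loop
vertex -0.857 -2.799 3.242
vertex -1.426 -2.427 3.202
vertex -0.994 -2.486 3.724
endloop
endfacet
facet normal 0.816 -0.351 0.460
outer loop
vertex -0.857 -2.799 3.242
vertex -0.994 -2.486 3.724
vertex -1.726 -4.064 3.819
endloop
endfacet
facet normal 0.816 -0.351 0.460
outer loop
vertex -1.726 -4.064 3.819
vertex -0.994 -2.486 3.724
vertex -1.863 -3.751 4.3
endloop
endfacet
facet normal -0.530 -0.772 0.352
outer loop
vertex -1.726 -4.064 3.819
vertex -1.863 -3.751 4.3
vertex -2.294 -3.693 3.778
endloop
endfacet
facet normal -0.527 -0.310 -0.791
outer loop
vertex 0.804 2.756 -0.596
vertex 0.814 4.793 -1.401
vertex 2.138 2.447 -1.363
endloop
endfacet
facet normal -0.004 -0.930 0.367
outer loop
vertex 2.886 2.887 -0.239
vertex 0.804 2.756 -0.596
vertex 2.138 2.447 -1.363
endloop
endfacet
facet normal -0.527 -0.310 -0.791
outer loop
vertex 2.138 2.447 -1.363
vertex 0.814 4.793 -1.401
vertex 2.148 4.483 -2.168
endloop
endfacet
facet normal 0.850 -0.197 -0.488
outer loop
vertex 2.148 4.483 -2.168
vertex 2.886 2.887 -0.239
vertex 2.138 2.447 -1.363
endloop
endfacet
facet normal -0.850 0.197 0.488
outer loop
vertex 0.804 2.756 -0.596
vertex 1.562 5.233 -0.277
vertex 0.814 4.793 -1.401
endloop
endfacet
facet normal -0.005 -0.930 0.368
outer loop
vertex 1.552 3.197 0.528
vertex 0.804 2.756 -0.596
vertex 2.886 2.887 -0.239
endloop
endfacet
facet normal -0.850 0.197 0.488
outer loop
vertex 1.552 3.197 0.528
vertex 1.562 5.233 -0.277
vertex 0.804 2.756 -0.596
endloop
endfacet
facet normal 0.005 0.930 -0.367
outer loop
vertex 0.814 4.793 -1.401
vertex 1.562 5.233 -0.277
vertex 2.148 4.483 -2.168
endloop
endfacet
facet normal 0.850 -0.197 -0.488
outer loop
vertex 2.896 4.924 -1.044
vertex 2.886 2.887 -0.239
vertex 2.148 4.483 -2.168
endloop
endfacet
facet normal 0.004 0.930 -0.368
outer loop
vertex 2.148 4.483 -2.168
vertex 1.562 5.233 -0.277
vertex 2.896 4.924 -1.044
endloop
endfacet
facet normal 0.527 0.310 0.791
outer loop
vertex 2.896 4.924 -1.044
vertex 1.552 3.197 0.528
vertex 2.886 2.887 -0.239
endloop
endfacet
facet normal 0.527 0.310 0.791
outer loop
vertex 1.562 5.233 -0.277
vertex 1.552 3.197 0.528
vertex 2.896 4.924 -1.044
endloop
endfacet

endsolid


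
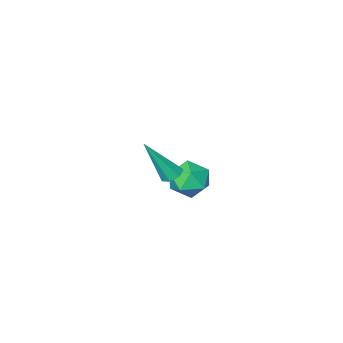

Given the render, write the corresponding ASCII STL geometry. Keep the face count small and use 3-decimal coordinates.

solid 
facet normal -0.460 0.221 -0.860
outer loop
vertex 2.87 0.718 2.096
vertex 2.63 1.106 2.324
vertex 3.08 1.108 2.084
endloop
endfacet
facet normal 0.831 -0.457 -0.317
outer loop
vertex 2.87 0.718 2.096
vertex 3.08 1.108 2.084
vertex 3.61 0.634 4.156
endloop
endfacet
facet normal -0.460 0.223 -0.860
outer loop
vertex 3.08 1.108 2.084
vertex 2.63 1.106 2.324
vertex 2.952 1.496 2.253
endloop
endfacet
facet normal 0.917 0.368 -0.150
outer loop
vertex 3.08 1.108 2.084
vertex 2.952 1.496 2.253
vertex 3.61 0.634 4.156
endloop
endfacet
facet normal -0.458 0.222 -0.861
outer loop
vertex 2.952 1.496 2.253
vertex 2.63 1.106 2.324
vertex 2.581 1.591 2.475
endloop
endfacet
facet normal 0.386 0.883 0.267
outer loop
vertex 2.952 1.496 2.253
vertex 2.581 1.591 2.475
vertex 3.61 0.634 4.156
endloop
endfacet
facet normal -0.461 0.221 -0.860
outer loop
vertex 2.581 1.591 2.475
vertex 2.63 1.106 2.324
vertex 2.248 1.321 2.584
endloop
endfacet
facet normal -0.363 0.697 0.619
outer loop
vertex 2.581 1.591 2.475
vertex 2.248 1.321 2.584
vertex 3.61 0.634 4.156
endloop
endfacet
facet normal -0.460 0.222 -0.860
outer loop
vertex 2.248 1.321 2.584
vertex 2.63 1.106 2.324
vertex 2.202 0.889 2.497
endloop
endfacet
facet normal -0.765 -0.048 0.642
outer loop
vertex 2.248 1.321 2.584
vertex 2.202 0.889 2.497
vertex 3.61 0.634 4.156
endloop
endfacet
facet normal -0.459 0.220 -0.860
outer loop
vertex 2.202 0.889 2.497
vertex 2.63 1.106 2.324
vertex 2.48 0.621 2.28
endloop
endfacet
facet normal -0.518 -0.794 0.317
outer loop
vertex 2.202 0.889 2.497
vertex 2.48 0.621 2.28
vertex 3.61 0.634 4.156
endloop
endfacet
facet normal -0.461 0.220 -0.860
outer loop
vertex 2.48 0.621 2.28
vertex 2.63 1.106 2.324
vertex 2.87 0.718 2.096
endloop
endfacet
facet normal 0.191 -0.975 -0.109
outer loop
vertex 2.48 0.621 2.28
vertex 2.87 0.718 2.096
vertex 3.61 0.634 4.156
endloop
endfacet
facet normal -0.720 0.694 0.001
outer loop
vertex -0.839 -2.052 -1.783
vertex -1.478 -2.715 -2.247
vertex -1.436 -2.673 -1.218
endloop
endfacet
facet normal -0.284 0.780 0.558
outer loop
vertex -0.839 -2.052 -1.783
vertex -1.436 -2.673 -1.218
vertex -0.456 -2.512 -0.945
endloop
endfacet
facet normal 0.378 0.873 0.306
outer loop
vertex -0.839 -2.052 -1.783
vertex -0.456 -2.512 -0.945
vertex 0.109 -2.455 -1.805
endloop
endfacet
facet normal 0.350 0.845 -0.406
outer loop
vertex -0.839 -2.052 -1.783
vertex 0.109 -2.455 -1.805
vertex -0.523 -2.58 -2.61
endloop
endfacet
facet normal -0.330 0.734 -0.594
outer loop
vertex -0.839 -2.052 -1.783
vertex -0.523 -2.58 -2.61
vertex -1.478 -2.715 -2.247
endloop
endfacet
facet normal -0.291 0.178 0.940
outer loop
vertex -0.456 -2.512 -0.945
vertex -1.436 -2.673 -1.218
vertex -0.857 -3.46 -0.89
endloop
endfacet
facet normal -0.999 0.038 0.039
outer loop
vertex -1.436 -2.673 -1.218
vertex -1.478 -2.715 -2.247
vertex -1.489 -3.585 -1.695
endloop
endfacet
facet normal -0.366 0.101 -0.925
outer loop
vertex -1.478 -2.715 -2.247
vertex -0.523 -2.58 -2.61
vertex -0.924 -3.528 -2.555
endloop
endfacet
facet normal 0.733 0.281 -0.619
outer loop
vertex -0.523 -2.58 -2.61
vertex 0.109 -2.455 -1.805
vertex 0.056 -3.367 -2.282
endloop
endfacet
facet normal 0.779 0.329 0.534
outer loop
vertex 0.109 -2.455 -1.805
vertex -0.456 -2.512 -0.945
vertex 0.098 -3.325 -1.253
endloop
endfacet
facet normal -0.350 -0.845 0.406
outer loop
vertex -0.541 -3.988 -1.717
vertex -0.857 -3.46 -0.89
vertex -1.489 -3.585 -1.695
endloop
endfacet
facet normal -0.378 -0.873 -0.306
outer loop
vertex -0.541 -3.988 -1.717
vertex -1.489 -3.585 -1.695
vertex -0.924 -3.528 -2.555
endloop
endfacet
facet normal 0.284 -0.780 -0.558
outer loop
vertex -0.541 -3.988 -1.717
vertex -0.924 -3.528 -2.555
vertex 0.056 -3.367 -2.282
endloop
endfacet
facet normal 0.720 -0.694 -0.001
outer loop
vertex -0.541 -3.988 -1.717
vertex 0.056 -3.367 -2.282
vertex 0.098 -3.325 -1.253
endloop
endfacet
facet normal 0.330 -0.734 0.594
outer loop
vertex -0.541 -3.988 -1.717
vertex 0.098 -3.325 -1.253
vertex -0.857 -3.46 -0.89
endloop
endfacet
facet normal -0.733 -0.281 0.619
outer loop
vertex -1.489 -3.585 -1.695
vertex -0.857 -3.46 -0.89
vertex -1.436 -2.673 -1.218
endloop
endfacet
facet normal -0.779 -0.329 -0.534
outer loop
vertex -0.924 -3.528 -2.555
vertex -1.489 -3.585 -1.695
vertex -1.478 -2.715 -2.247
endloop
endfacet
facet normal 0.291 -0.178 -0.940
outer loop
vertex 0.056 -3.367 -2.282
vertex -0.924 -3.528 -2.555
vertex -0.523 -2.58 -2.61
endloop
endfacet
facet normal 0.999 -0.038 -0.039
outer loop
vertex 0.098 -3.325 -1.253
vertex 0.056 -3.367 -2.282
vertex 0.109 -2.455 -1.805
endloop
endfacet
facet normal 0.366 -0.101 0.925
outer loop
vertex -0.857 -3.46 -0.89
vertex 0.098 -3.325 -1.253
vertex -0.456 -2.512 -0.945
endloop
endfacet

endsolid


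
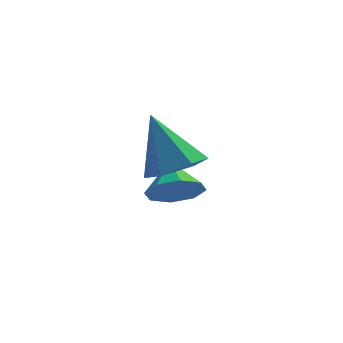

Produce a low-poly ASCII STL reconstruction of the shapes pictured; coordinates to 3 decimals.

solid 
facet normal 0.096 -0.819 -0.566
outer loop
vertex 0.678 0.482 -3.655
vertex 0.089 0.697 -4.066
vertex 0.83 0.809 -4.102
endloop
endfacet
facet normal 0.736 0.402 0.544
outer loop
vertex 0.678 0.482 -3.655
vertex 0.83 0.809 -4.102
vertex -0.009 1.523 -3.494
endloop
endfacet
facet normal 0.096 -0.818 -0.567
outer loop
vertex 0.83 0.809 -4.102
vertex 0.089 0.697 -4.066
vertex 0.547 1.071 -4.528
endloop
endfacet
facet normal 0.658 0.752 0.025
outer loop
vertex 0.83 0.809 -4.102
vertex 0.547 1.071 -4.528
vertex -0.009 1.523 -3.494
endloop
endfacet
facet normal 0.097 -0.818 -0.566
outer loop
vertex 0.547 1.071 -4.528
vertex 0.089 0.697 -4.066
vertex -0.004 1.113 -4.683
endloop
endfacet
facet normal 0.161 0.933 -0.321
outer loop
vertex 0.547 1.071 -4.528
vertex -0.004 1.113 -4.683
vertex -0.009 1.523 -3.494
endloop
endfacet
facet normal 0.096 -0.818 -0.566
outer loop
vertex -0.004 1.113 -4.683
vertex 0.089 0.697 -4.066
vertex -0.5 0.912 -4.477
endloop
endfacet
facet normal -0.461 0.838 -0.291
outer loop
vertex -0.004 1.113 -4.683
vertex -0.5 0.912 -4.477
vertex -0.009 1.523 -3.494
endloop
endfacet
facet normal 0.097 -0.818 -0.567
outer loop
vertex -0.5 0.912 -4.477
vertex 0.089 0.697 -4.066
vertex -0.652 0.585 -4.031
endloop
endfacet
facet normal -0.846 0.525 0.096
outer loop
vertex -0.5 0.912 -4.477
vertex -0.652 0.585 -4.031
vertex -0.009 1.523 -3.494
endloop
endfacet
facet normal 0.097 -0.818 -0.567
outer loop
vertex -0.652 0.585 -4.031
vertex 0.089 0.697 -4.066
vertex -0.369 0.323 -3.605
endloop
endfacet
facet normal -0.768 0.173 0.617
outer loop
vertex -0.652 0.585 -4.031
vertex -0.369 0.323 -3.605
vertex -0.009 1.523 -3.494
endloop
endfacet
facet normal 0.096 -0.817 -0.568
outer loop
vertex -0.369 0.323 -3.605
vertex 0.089 0.697 -4.066
vertex 0.182 0.28 -3.45
endloop
endfacet
facet normal -0.271 -0.008 0.962
outer loop
vertex -0.369 0.323 -3.605
vertex 0.182 0.28 -3.45
vertex -0.009 1.523 -3.494
endloop
endfacet
facet normal 0.098 -0.817 -0.568
outer loop
vertex 0.182 0.28 -3.45
vertex 0.089 0.697 -4.066
vertex 0.678 0.482 -3.655
endloop
endfacet
facet normal 0.350 0.087 0.933
outer loop
vertex 0.182 0.28 -3.45
vertex 0.678 0.482 -3.655
vertex -0.009 1.523 -3.494
endloop
endfacet
facet normal 0.340 -0.371 -0.864
outer loop
vertex 0.365 -1.679 -1.859
vertex 0.015 -1.11 -2.241
vertex 0.739 -1.02 -1.995
endloop
endfacet
facet normal 0.616 -0.192 0.764
outer loop
vertex 0.365 -1.679 -1.859
vertex 0.739 -1.02 -1.995
vertex -0.535 -0.51 -0.839
endloop
endfacet
facet normal 0.340 -0.369 -0.865
outer loop
vertex 0.739 -1.02 -1.995
vertex 0.015 -1.11 -2.241
vertex 0.388 -0.45 -2.376
endloop
endfacet
facet normal 0.632 0.660 0.405
outer loop
vertex 0.739 -1.02 -1.995
vertex 0.388 -0.45 -2.376
vertex -0.535 -0.51 -0.839
endloop
endfacet
facet normal 0.340 -0.369 -0.865
outer loop
vertex 0.388 -0.45 -2.376
vertex 0.015 -1.11 -2.241
vertex -0.336 -0.54 -2.622
endloop
endfacet
facet normal -0.113 0.993 -0.029
outer loop
vertex 0.388 -0.45 -2.376
vertex -0.336 -0.54 -2.622
vertex -0.535 -0.51 -0.839
endloop
endfacet
facet normal 0.338 -0.370 -0.865
outer loop
vertex -0.336 -0.54 -2.622
vertex 0.015 -1.11 -2.241
vertex -0.71 -1.2 -2.486
endloop
endfacet
facet normal -0.874 0.474 -0.106
outer loop
vertex -0.336 -0.54 -2.622
vertex -0.71 -1.2 -2.486
vertex -0.535 -0.51 -0.839
endloop
endfacet
facet normal 0.338 -0.371 -0.865
outer loop
vertex -0.71 -1.2 -2.486
vertex 0.015 -1.11 -2.241
vertex -0.359 -1.769 -2.105
endloop
endfacet
facet normal -0.890 -0.379 0.253
outer loop
vertex -0.71 -1.2 -2.486
vertex -0.359 -1.769 -2.105
vertex -0.535 -0.51 -0.839
endloop
endfacet
facet normal 0.340 -0.371 -0.864
outer loop
vertex -0.359 -1.769 -2.105
vertex 0.015 -1.11 -2.241
vertex 0.365 -1.679 -1.859
endloop
endfacet
facet normal -0.145 -0.712 0.687
outer loop
vertex -0.359 -1.769 -2.105
vertex 0.365 -1.679 -1.859
vertex -0.535 -0.51 -0.839
endloop
endfacet

endsolid


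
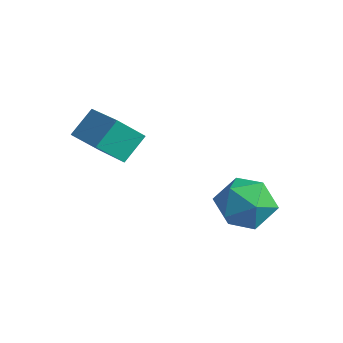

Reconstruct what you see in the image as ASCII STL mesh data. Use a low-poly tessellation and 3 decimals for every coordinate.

solid 
facet normal -0.936 0.222 -0.274
outer loop
vertex -2.939 -1.817 1.568
vertex -2.953 -1.056 2.232
vertex -2.569 -1.168 0.831
endloop
endfacet
facet normal 0.014 -0.754 -0.657
outer loop
vertex -1.147 -1.504 1.248
vertex -2.939 -1.817 1.568
vertex -2.569 -1.168 0.831
endloop
endfacet
facet normal -0.936 0.220 -0.274
outer loop
vertex -2.569 -1.168 0.831
vertex -2.953 -1.056 2.232
vertex -2.584 -0.406 1.494
endloop
endfacet
facet normal 0.352 0.618 -0.703
outer loop
vertex -2.584 -0.406 1.494
vertex -1.147 -1.504 1.248
vertex -2.569 -1.168 0.831
endloop
endfacet
facet normal -0.352 -0.619 0.702
outer loop
vertex -2.939 -1.817 1.568
vertex -1.531 -1.392 2.649
vertex -2.953 -1.056 2.232
endloop
endfacet
facet normal 0.014 -0.754 -0.657
outer loop
vertex -1.516 -2.154 1.986
vertex -2.939 -1.817 1.568
vertex -1.147 -1.504 1.248
endloop
endfacet
facet normal -0.353 -0.618 0.702
outer loop
vertex -1.516 -2.154 1.986
vertex -1.531 -1.392 2.649
vertex -2.939 -1.817 1.568
endloop
endfacet
facet normal -0.014 0.754 0.657
outer loop
vertex -2.953 -1.056 2.232
vertex -1.531 -1.392 2.649
vertex -2.584 -0.406 1.494
endloop
endfacet
facet normal 0.353 0.619 -0.702
outer loop
vertex -1.161 -0.743 1.912
vertex -1.147 -1.504 1.248
vertex -2.584 -0.406 1.494
endloop
endfacet
facet normal -0.014 0.754 0.657
outer loop
vertex -2.584 -0.406 1.494
vertex -1.531 -1.392 2.649
vertex -1.161 -0.743 1.912
endloop
endfacet
facet normal 0.936 -0.221 0.273
outer loop
vertex -1.161 -0.743 1.912
vertex -1.516 -2.154 1.986
vertex -1.147 -1.504 1.248
endloop
endfacet
facet normal 0.936 -0.221 0.275
outer loop
vertex -1.531 -1.392 2.649
vertex -1.516 -2.154 1.986
vertex -1.161 -0.743 1.912
endloop
endfacet
facet normal -0.700 0.712 0.059
outer loop
vertex -0.288 1.766 -1.48
vertex -0.237 1.737 -0.525
vertex 0.328 2.333 -1.017
endloop
endfacet
facet normal -0.314 0.782 -0.539
outer loop
vertex -0.288 1.766 -1.48
vertex 0.328 2.333 -1.017
vertex 0.598 1.888 -1.82
endloop
endfacet
facet normal -0.374 0.177 -0.911
outer loop
vertex -0.288 1.766 -1.48
vertex 0.598 1.888 -1.82
vertex 0.199 1.019 -1.825
endloop
endfacet
facet normal -0.795 -0.267 -0.544
outer loop
vertex -0.288 1.766 -1.48
vertex 0.199 1.019 -1.825
vertex -0.317 0.925 -1.025
endloop
endfacet
facet normal -0.996 0.064 0.055
outer loop
vertex -0.288 1.766 -1.48
vertex -0.317 0.925 -1.025
vertex -0.237 1.737 -0.525
endloop
endfacet
facet normal 0.370 0.860 -0.352
outer loop
vertex 0.598 1.888 -1.82
vertex 0.328 2.333 -1.017
vertex 1.197 1.935 -1.075
endloop
endfacet
facet normal -0.252 0.747 0.615
outer loop
vertex 0.328 2.333 -1.017
vertex -0.237 1.737 -0.525
vertex 0.681 1.841 -0.275
endloop
endfacet
facet normal -0.733 -0.303 0.609
outer loop
vertex -0.237 1.737 -0.525
vertex -0.317 0.925 -1.025
vertex 0.282 0.972 -0.28
endloop
endfacet
facet normal -0.408 -0.838 -0.362
outer loop
vertex -0.317 0.925 -1.025
vertex 0.199 1.019 -1.825
vertex 0.552 0.527 -1.083
endloop
endfacet
facet normal 0.274 -0.120 -0.954
outer loop
vertex 0.199 1.019 -1.825
vertex 0.598 1.888 -1.82
vertex 1.117 1.123 -1.575
endloop
endfacet
facet normal 0.795 0.267 0.544
outer loop
vertex 1.168 1.094 -0.62
vertex 1.197 1.935 -1.075
vertex 0.681 1.841 -0.275
endloop
endfacet
facet normal 0.374 -0.177 0.911
outer loop
vertex 1.168 1.094 -0.62
vertex 0.681 1.841 -0.275
vertex 0.282 0.972 -0.28
endloop
endfacet
facet normal 0.314 -0.782 0.539
outer loop
vertex 1.168 1.094 -0.62
vertex 0.282 0.972 -0.28
vertex 0.552 0.527 -1.083
endloop
endfacet
facet normal 0.700 -0.712 -0.059
outer loop
vertex 1.168 1.094 -0.62
vertex 0.552 0.527 -1.083
vertex 1.117 1.123 -1.575
endloop
endfacet
facet normal 0.996 -0.064 -0.055
outer loop
vertex 1.168 1.094 -0.62
vertex 1.117 1.123 -1.575
vertex 1.197 1.935 -1.075
endloop
endfacet
facet normal 0.408 0.838 0.362
outer loop
vertex 0.681 1.841 -0.275
vertex 1.197 1.935 -1.075
vertex 0.328 2.333 -1.017
endloop
endfacet
facet normal -0.274 0.120 0.954
outer loop
vertex 0.282 0.972 -0.28
vertex 0.681 1.841 -0.275
vertex -0.237 1.737 -0.525
endloop
endfacet
facet normal -0.370 -0.860 0.352
outer loop
vertex 0.552 0.527 -1.083
vertex 0.282 0.972 -0.28
vertex -0.317 0.925 -1.025
endloop
endfacet
facet normal 0.252 -0.747 -0.615
outer loop
vertex 1.117 1.123 -1.575
vertex 0.552 0.527 -1.083
vertex 0.199 1.019 -1.825
endloop
endfacet
facet normal 0.733 0.303 -0.609
outer loop
vertex 1.197 1.935 -1.075
vertex 1.117 1.123 -1.575
vertex 0.598 1.888 -1.82
endloop
endfacet

endsolid


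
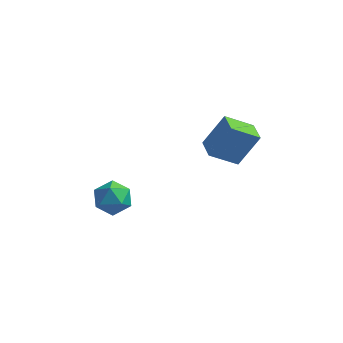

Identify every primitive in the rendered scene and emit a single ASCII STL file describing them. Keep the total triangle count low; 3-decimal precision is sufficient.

solid 
facet normal -0.787 0.530 0.316
outer loop
vertex -3.642 -1.8 -1.993
vertex -3.821 -2.463 -1.327
vertex -3.244 -1.726 -1.126
endloop
endfacet
facet normal -0.282 0.958 0.048
outer loop
vertex -3.642 -1.8 -1.993
vertex -3.244 -1.726 -1.126
vertex -2.726 -1.535 -1.907
endloop
endfacet
facet normal -0.161 0.762 -0.628
outer loop
vertex -3.642 -1.8 -1.993
vertex -2.726 -1.535 -1.907
vertex -2.983 -2.153 -2.591
endloop
endfacet
facet normal -0.592 0.212 -0.778
outer loop
vertex -3.642 -1.8 -1.993
vertex -2.983 -2.153 -2.591
vertex -3.66 -2.726 -2.232
endloop
endfacet
facet normal -0.979 0.069 -0.194
outer loop
vertex -3.642 -1.8 -1.993
vertex -3.66 -2.726 -2.232
vertex -3.821 -2.463 -1.327
endloop
endfacet
facet normal 0.318 0.850 0.419
outer loop
vertex -2.726 -1.535 -1.907
vertex -3.244 -1.726 -1.126
vertex -2.34 -2.034 -1.188
endloop
endfacet
facet normal -0.499 0.159 0.852
outer loop
vertex -3.244 -1.726 -1.126
vertex -3.821 -2.463 -1.327
vertex -3.017 -2.607 -0.829
endloop
endfacet
facet normal -0.809 -0.587 0.027
outer loop
vertex -3.821 -2.463 -1.327
vertex -3.66 -2.726 -2.232
vertex -3.274 -3.225 -1.513
endloop
endfacet
facet normal -0.184 -0.356 -0.916
outer loop
vertex -3.66 -2.726 -2.232
vertex -2.983 -2.153 -2.591
vertex -2.756 -3.034 -2.294
endloop
endfacet
facet normal 0.513 0.532 -0.674
outer loop
vertex -2.983 -2.153 -2.591
vertex -2.726 -1.535 -1.907
vertex -2.179 -2.297 -2.093
endloop
endfacet
facet normal 0.592 -0.212 0.778
outer loop
vertex -2.358 -2.96 -1.427
vertex -2.34 -2.034 -1.188
vertex -3.017 -2.607 -0.829
endloop
endfacet
facet normal 0.161 -0.762 0.628
outer loop
vertex -2.358 -2.96 -1.427
vertex -3.017 -2.607 -0.829
vertex -3.274 -3.225 -1.513
endloop
endfacet
facet normal 0.282 -0.958 -0.048
outer loop
vertex -2.358 -2.96 -1.427
vertex -3.274 -3.225 -1.513
vertex -2.756 -3.034 -2.294
endloop
endfacet
facet normal 0.787 -0.530 -0.316
outer loop
vertex -2.358 -2.96 -1.427
vertex -2.756 -3.034 -2.294
vertex -2.179 -2.297 -2.093
endloop
endfacet
facet normal 0.979 -0.069 0.194
outer loop
vertex -2.358 -2.96 -1.427
vertex -2.179 -2.297 -2.093
vertex -2.34 -2.034 -1.188
endloop
endfacet
facet normal 0.184 0.356 0.916
outer loop
vertex -3.017 -2.607 -0.829
vertex -2.34 -2.034 -1.188
vertex -3.244 -1.726 -1.126
endloop
endfacet
facet normal -0.513 -0.532 0.674
outer loop
vertex -3.274 -3.225 -1.513
vertex -3.017 -2.607 -0.829
vertex -3.821 -2.463 -1.327
endloop
endfacet
facet normal -0.318 -0.850 -0.419
outer loop
vertex -2.756 -3.034 -2.294
vertex -3.274 -3.225 -1.513
vertex -3.66 -2.726 -2.232
endloop
endfacet
facet normal 0.499 -0.159 -0.852
outer loop
vertex -2.179 -2.297 -2.093
vertex -2.756 -3.034 -2.294
vertex -2.983 -2.153 -2.591
endloop
endfacet
facet normal 0.809 0.587 -0.027
outer loop
vertex -2.34 -2.034 -1.188
vertex -2.179 -2.297 -2.093
vertex -2.726 -1.535 -1.907
endloop
endfacet
facet normal -0.430 -0.338 -0.837
outer loop
vertex 1.451 -2.725 2.811
vertex 0.878 -1.824 2.742
vertex 2.541 -2.094 1.997
endloop
endfacet
facet normal 0.536 -0.842 0.065
outer loop
vertex 3.302 -1.496 3.478
vertex 1.451 -2.725 2.811
vertex 2.541 -2.094 1.997
endloop
endfacet
facet normal -0.430 -0.338 -0.837
outer loop
vertex 2.541 -2.094 1.997
vertex 0.878 -1.824 2.742
vertex 1.968 -1.193 1.927
endloop
endfacet
facet normal 0.727 0.420 -0.543
outer loop
vertex 1.968 -1.193 1.927
vertex 3.302 -1.496 3.478
vertex 2.541 -2.094 1.997
endloop
endfacet
facet normal -0.727 -0.421 0.543
outer loop
vertex 1.451 -2.725 2.811
vertex 1.639 -1.226 4.223
vertex 0.878 -1.824 2.742
endloop
endfacet
facet normal 0.536 -0.842 0.065
outer loop
vertex 2.212 -2.127 4.293
vertex 1.451 -2.725 2.811
vertex 3.302 -1.496 3.478
endloop
endfacet
facet normal -0.727 -0.420 0.543
outer loop
vertex 2.212 -2.127 4.293
vertex 1.639 -1.226 4.223
vertex 1.451 -2.725 2.811
endloop
endfacet
facet normal -0.536 0.842 -0.065
outer loop
vertex 0.878 -1.824 2.742
vertex 1.639 -1.226 4.223
vertex 1.968 -1.193 1.927
endloop
endfacet
facet normal 0.727 0.421 -0.543
outer loop
vertex 2.729 -0.595 3.409
vertex 3.302 -1.496 3.478
vertex 1.968 -1.193 1.927
endloop
endfacet
facet normal -0.536 0.842 -0.065
outer loop
vertex 1.968 -1.193 1.927
vertex 1.639 -1.226 4.223
vertex 2.729 -0.595 3.409
endloop
endfacet
facet normal 0.430 0.338 0.837
outer loop
vertex 2.729 -0.595 3.409
vertex 2.212 -2.127 4.293
vertex 3.302 -1.496 3.478
endloop
endfacet
facet normal 0.430 0.338 0.837
outer loop
vertex 1.639 -1.226 4.223
vertex 2.212 -2.127 4.293
vertex 2.729 -0.595 3.409
endloop
endfacet

endsolid


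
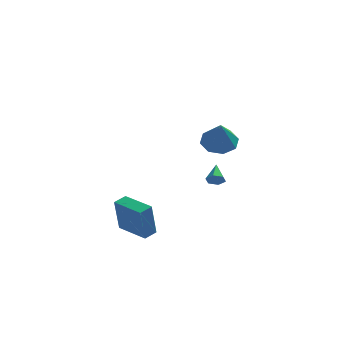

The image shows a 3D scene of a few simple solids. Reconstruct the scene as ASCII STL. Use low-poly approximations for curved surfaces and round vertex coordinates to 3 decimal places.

solid 
facet normal -0.027 -0.884 -0.468
outer loop
vertex 0.227 0.212 -1.962
vertex 0.083 -0.028 -1.5
vertex -0.296 0.161 -1.835
endloop
endfacet
facet normal -0.226 0.741 -0.632
outer loop
vertex 0.227 0.212 -1.962
vertex -0.296 0.161 -1.835
vertex 0.117 1.068 -0.92
endloop
endfacet
facet normal -0.027 -0.884 -0.467
outer loop
vertex -0.296 0.161 -1.835
vertex 0.083 -0.028 -1.5
vertex -0.439 -0.079 -1.373
endloop
endfacet
facet normal -0.892 0.449 -0.043
outer loop
vertex -0.296 0.161 -1.835
vertex -0.439 -0.079 -1.373
vertex 0.117 1.068 -0.92
endloop
endfacet
facet normal -0.027 -0.884 -0.467
outer loop
vertex -0.439 -0.079 -1.373
vertex 0.083 -0.028 -1.5
vertex -0.06 -0.268 -1.037
endloop
endfacet
facet normal -0.657 0.021 0.753
outer loop
vertex -0.439 -0.079 -1.373
vertex -0.06 -0.268 -1.037
vertex 0.117 1.068 -0.92
endloop
endfacet
facet normal -0.027 -0.884 -0.467
outer loop
vertex -0.06 -0.268 -1.037
vertex 0.083 -0.028 -1.5
vertex 0.462 -0.217 -1.164
endloop
endfacet
facet normal 0.246 -0.117 0.962
outer loop
vertex -0.06 -0.268 -1.037
vertex 0.462 -0.217 -1.164
vertex 0.117 1.068 -0.92
endloop
endfacet
facet normal -0.026 -0.884 -0.467
outer loop
vertex 0.462 -0.217 -1.164
vertex 0.083 -0.028 -1.5
vertex 0.606 0.023 -1.626
endloop
endfacet
facet normal 0.911 0.174 0.374
outer loop
vertex 0.462 -0.217 -1.164
vertex 0.606 0.023 -1.626
vertex 0.117 1.068 -0.92
endloop
endfacet
facet normal -0.026 -0.884 -0.467
outer loop
vertex 0.606 0.023 -1.626
vertex 0.083 -0.028 -1.5
vertex 0.227 0.212 -1.962
endloop
endfacet
facet normal 0.676 0.603 -0.424
outer loop
vertex 0.606 0.023 -1.626
vertex 0.227 0.212 -1.962
vertex 0.117 1.068 -0.92
endloop
endfacet
facet normal -0.029 0.503 -0.864
outer loop
vertex 1.03 -3.689 2.634
vertex 0.225 -3.234 2.926
vertex 1.176 -3.058 2.997
endloop
endfacet
facet normal 0.887 -0.366 0.280
outer loop
vertex 1.03 -3.689 2.634
vertex 1.176 -3.058 2.997
vertex 0.275 -4.126 4.454
endloop
endfacet
facet normal -0.029 0.504 -0.863
outer loop
vertex 1.176 -3.058 2.997
vertex 0.225 -3.234 2.926
vertex 0.765 -2.53 3.319
endloop
endfacet
facet normal 0.755 0.210 0.621
outer loop
vertex 1.176 -3.058 2.997
vertex 0.765 -2.53 3.319
vertex 0.275 -4.126 4.454
endloop
endfacet
facet normal -0.029 0.504 -0.863
outer loop
vertex 0.765 -2.53 3.319
vertex 0.225 -3.234 2.926
vertex 0.037 -2.415 3.411
endloop
endfacet
facet normal 0.188 0.530 0.827
outer loop
vertex 0.765 -2.53 3.319
vertex 0.037 -2.415 3.411
vertex 0.275 -4.126 4.454
endloop
endfacet
facet normal -0.028 0.505 -0.863
outer loop
vertex 0.037 -2.415 3.411
vertex 0.225 -3.234 2.926
vertex -0.581 -2.779 3.218
endloop
endfacet
facet normal -0.482 0.406 0.776
outer loop
vertex 0.037 -2.415 3.411
vertex -0.581 -2.779 3.218
vertex 0.275 -4.126 4.454
endloop
endfacet
facet normal -0.029 0.503 -0.864
outer loop
vertex -0.581 -2.779 3.218
vertex 0.225 -3.234 2.926
vertex -0.726 -3.41 2.855
endloop
endfacet
facet normal -0.862 -0.089 0.499
outer loop
vertex -0.581 -2.779 3.218
vertex -0.726 -3.41 2.855
vertex 0.275 -4.126 4.454
endloop
endfacet
facet normal -0.029 0.505 -0.863
outer loop
vertex -0.726 -3.41 2.855
vertex 0.225 -3.234 2.926
vertex -0.315 -3.937 2.533
endloop
endfacet
facet normal -0.729 -0.666 0.158
outer loop
vertex -0.726 -3.41 2.855
vertex -0.315 -3.937 2.533
vertex 0.275 -4.126 4.454
endloop
endfacet
facet normal -0.028 0.504 -0.863
outer loop
vertex -0.315 -3.937 2.533
vertex 0.225 -3.234 2.926
vertex 0.413 -4.053 2.442
endloop
endfacet
facet normal -0.163 -0.986 -0.047
outer loop
vertex -0.315 -3.937 2.533
vertex 0.413 -4.053 2.442
vertex 0.275 -4.126 4.454
endloop
endfacet
facet normal -0.028 0.504 -0.863
outer loop
vertex 0.413 -4.053 2.442
vertex 0.225 -3.234 2.926
vertex 1.03 -3.689 2.634
endloop
endfacet
facet normal 0.507 -0.862 0.004
outer loop
vertex 0.413 -4.053 2.442
vertex 1.03 -3.689 2.634
vertex 0.275 -4.126 4.454
endloop
endfacet
facet normal -0.722 0.692 0.017
outer loop
vertex -5.036 -2.27 -1.969
vertex -4.489 -1.703 -1.83
vertex -4.815 -1.99 -3.978
endloop
endfacet
facet normal -0.683 -0.709 -0.174
outer loop
vertex -3.451 -3.297 -4.01
vertex -5.036 -2.27 -1.969
vertex -4.815 -1.99 -3.978
endloop
endfacet
facet normal -0.722 0.692 0.017
outer loop
vertex -4.815 -1.99 -3.978
vertex -4.489 -1.703 -1.83
vertex -4.268 -1.423 -3.839
endloop
endfacet
facet normal 0.108 0.137 -0.985
outer loop
vertex -4.268 -1.423 -3.839
vertex -3.451 -3.297 -4.01
vertex -4.815 -1.99 -3.978
endloop
endfacet
facet normal -0.108 -0.137 0.985
outer loop
vertex -5.036 -2.27 -1.969
vertex -3.125 -3.01 -1.862
vertex -4.489 -1.703 -1.83
endloop
endfacet
facet normal -0.683 -0.709 -0.174
outer loop
vertex -3.672 -3.577 -2.001
vertex -5.036 -2.27 -1.969
vertex -3.451 -3.297 -4.01
endloop
endfacet
facet normal -0.108 -0.137 0.985
outer loop
vertex -3.672 -3.577 -2.001
vertex -3.125 -3.01 -1.862
vertex -5.036 -2.27 -1.969
endloop
endfacet
facet normal 0.683 0.709 0.174
outer loop
vertex -4.489 -1.703 -1.83
vertex -3.125 -3.01 -1.862
vertex -4.268 -1.423 -3.839
endloop
endfacet
facet normal 0.108 0.137 -0.985
outer loop
vertex -2.904 -2.73 -3.871
vertex -3.451 -3.297 -4.01
vertex -4.268 -1.423 -3.839
endloop
endfacet
facet normal 0.683 0.709 0.174
outer loop
vertex -4.268 -1.423 -3.839
vertex -3.125 -3.01 -1.862
vertex -2.904 -2.73 -3.871
endloop
endfacet
facet normal 0.722 -0.692 -0.017
outer loop
vertex -2.904 -2.73 -3.871
vertex -3.672 -3.577 -2.001
vertex -3.451 -3.297 -4.01
endloop
endfacet
facet normal 0.722 -0.692 -0.017
outer loop
vertex -3.125 -3.01 -1.862
vertex -3.672 -3.577 -2.001
vertex -2.904 -2.73 -3.871
endloop
endfacet

endsolid


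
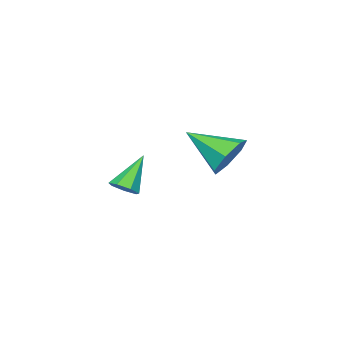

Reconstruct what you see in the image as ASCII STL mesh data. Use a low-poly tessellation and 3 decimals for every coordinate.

solid 
facet normal 0.634 0.012 -0.773
outer loop
vertex 2.609 -2.972 -0.2
vertex 2.31 -2.62 -0.44
vertex 2.707 -2.54 -0.113
endloop
endfacet
facet normal 0.511 -0.280 0.813
outer loop
vertex 2.609 -2.972 -0.2
vertex 2.707 -2.54 -0.113
vertex 1.39 -2.64 0.68
endloop
endfacet
facet normal 0.634 0.014 -0.773
outer loop
vertex 2.707 -2.54 -0.113
vertex 2.31 -2.62 -0.44
vertex 2.505 -2.168 -0.272
endloop
endfacet
facet normal 0.405 0.536 0.740
outer loop
vertex 2.707 -2.54 -0.113
vertex 2.505 -2.168 -0.272
vertex 1.39 -2.64 0.68
endloop
endfacet
facet normal 0.634 0.014 -0.773
outer loop
vertex 2.505 -2.168 -0.272
vertex 2.31 -2.62 -0.44
vertex 2.157 -2.137 -0.557
endloop
endfacet
facet normal -0.153 0.945 0.289
outer loop
vertex 2.505 -2.168 -0.272
vertex 2.157 -2.137 -0.557
vertex 1.39 -2.64 0.68
endloop
endfacet
facet normal 0.637 0.015 -0.771
outer loop
vertex 2.157 -2.137 -0.557
vertex 2.31 -2.62 -0.44
vertex 1.925 -2.47 -0.755
endloop
endfacet
facet normal -0.743 0.638 -0.202
outer loop
vertex 2.157 -2.137 -0.557
vertex 1.925 -2.47 -0.755
vertex 1.39 -2.64 0.68
endloop
endfacet
facet normal 0.636 0.012 -0.772
outer loop
vertex 1.925 -2.47 -0.755
vertex 2.31 -2.62 -0.44
vertex 1.982 -2.915 -0.715
endloop
endfacet
facet normal -0.920 -0.150 -0.361
outer loop
vertex 1.925 -2.47 -0.755
vertex 1.982 -2.915 -0.715
vertex 1.39 -2.64 0.68
endloop
endfacet
facet normal 0.635 0.014 -0.772
outer loop
vertex 1.982 -2.915 -0.715
vertex 2.31 -2.62 -0.44
vertex 2.287 -3.139 -0.468
endloop
endfacet
facet normal -0.553 -0.830 -0.071
outer loop
vertex 1.982 -2.915 -0.715
vertex 2.287 -3.139 -0.468
vertex 1.39 -2.64 0.68
endloop
endfacet
facet normal 0.636 0.013 -0.772
outer loop
vertex 2.287 -3.139 -0.468
vertex 2.31 -2.62 -0.44
vertex 2.609 -2.972 -0.2
endloop
endfacet
facet normal 0.084 -0.888 0.452
outer loop
vertex 2.287 -3.139 -0.468
vertex 2.609 -2.972 -0.2
vertex 1.39 -2.64 0.68
endloop
endfacet
facet normal -0.233 0.847 -0.479
outer loop
vertex 2.442 1.083 1.206
vertex 2.164 1.393 1.889
vertex 2.905 1.428 1.591
endloop
endfacet
facet normal 0.741 -0.522 -0.423
outer loop
vertex 2.442 1.083 1.206
vertex 2.905 1.428 1.591
vertex 2.536 0.047 2.651
endloop
endfacet
facet normal -0.233 0.846 -0.480
outer loop
vertex 2.905 1.428 1.591
vertex 2.164 1.393 1.889
vertex 2.81 1.747 2.2
endloop
endfacet
facet normal 0.973 -0.102 0.205
outer loop
vertex 2.905 1.428 1.591
vertex 2.81 1.747 2.2
vertex 2.536 0.047 2.651
endloop
endfacet
facet normal -0.233 0.846 -0.479
outer loop
vertex 2.81 1.747 2.2
vertex 2.164 1.393 1.889
vertex 2.228 1.799 2.575
endloop
endfacet
facet normal 0.545 0.132 0.828
outer loop
vertex 2.81 1.747 2.2
vertex 2.228 1.799 2.575
vertex 2.536 0.047 2.651
endloop
endfacet
facet normal -0.234 0.846 -0.479
outer loop
vertex 2.228 1.799 2.575
vertex 2.164 1.393 1.889
vertex 1.598 1.545 2.434
endloop
endfacet
facet normal -0.220 0.004 0.976
outer loop
vertex 2.228 1.799 2.575
vertex 1.598 1.545 2.434
vertex 2.536 0.047 2.651
endloop
endfacet
facet normal -0.234 0.846 -0.479
outer loop
vertex 1.598 1.545 2.434
vertex 2.164 1.393 1.889
vertex 1.394 1.176 1.882
endloop
endfacet
facet normal -0.748 -0.390 0.537
outer loop
vertex 1.598 1.545 2.434
vertex 1.394 1.176 1.882
vertex 2.536 0.047 2.651
endloop
endfacet
facet normal -0.234 0.845 -0.480
outer loop
vertex 1.394 1.176 1.882
vertex 2.164 1.393 1.889
vertex 1.77 0.97 1.336
endloop
endfacet
facet normal -0.639 -0.753 -0.156
outer loop
vertex 1.394 1.176 1.882
vertex 1.77 0.97 1.336
vertex 2.536 0.047 2.651
endloop
endfacet
facet normal -0.235 0.846 -0.479
outer loop
vertex 1.77 0.97 1.336
vertex 2.164 1.393 1.889
vertex 2.442 1.083 1.206
endloop
endfacet
facet normal 0.024 -0.812 -0.584
outer loop
vertex 1.77 0.97 1.336
vertex 2.442 1.083 1.206
vertex 2.536 0.047 2.651
endloop
endfacet

endsolid
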